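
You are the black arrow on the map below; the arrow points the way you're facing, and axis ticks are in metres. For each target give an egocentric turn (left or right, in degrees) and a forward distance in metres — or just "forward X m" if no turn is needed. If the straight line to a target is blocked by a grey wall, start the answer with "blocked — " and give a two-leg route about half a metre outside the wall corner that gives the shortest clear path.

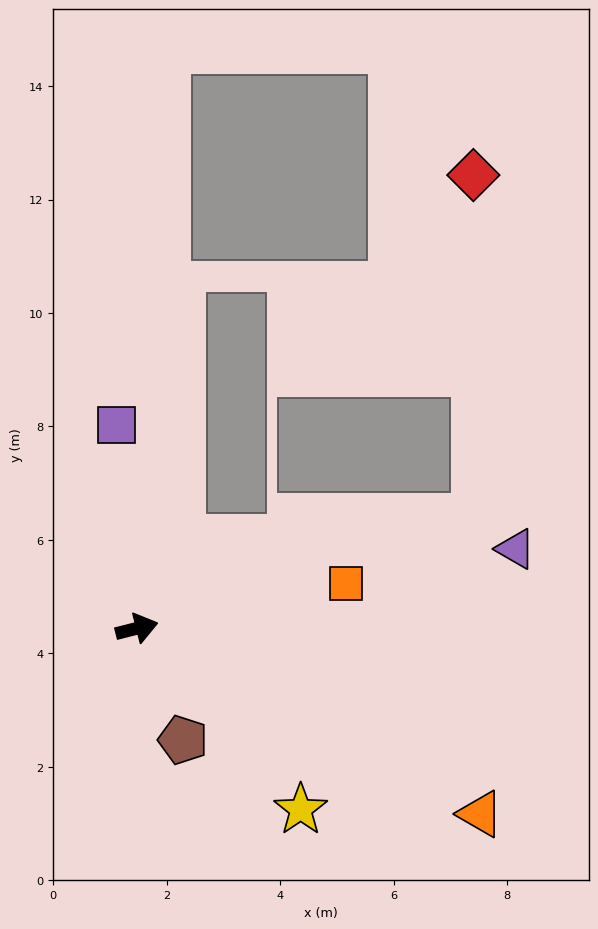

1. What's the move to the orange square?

turn right 2°, forward 3.8 m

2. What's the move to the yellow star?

turn right 62°, forward 4.3 m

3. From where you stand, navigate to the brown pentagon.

turn right 82°, forward 2.1 m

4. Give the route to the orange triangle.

turn right 43°, forward 6.9 m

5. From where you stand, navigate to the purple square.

turn left 81°, forward 3.6 m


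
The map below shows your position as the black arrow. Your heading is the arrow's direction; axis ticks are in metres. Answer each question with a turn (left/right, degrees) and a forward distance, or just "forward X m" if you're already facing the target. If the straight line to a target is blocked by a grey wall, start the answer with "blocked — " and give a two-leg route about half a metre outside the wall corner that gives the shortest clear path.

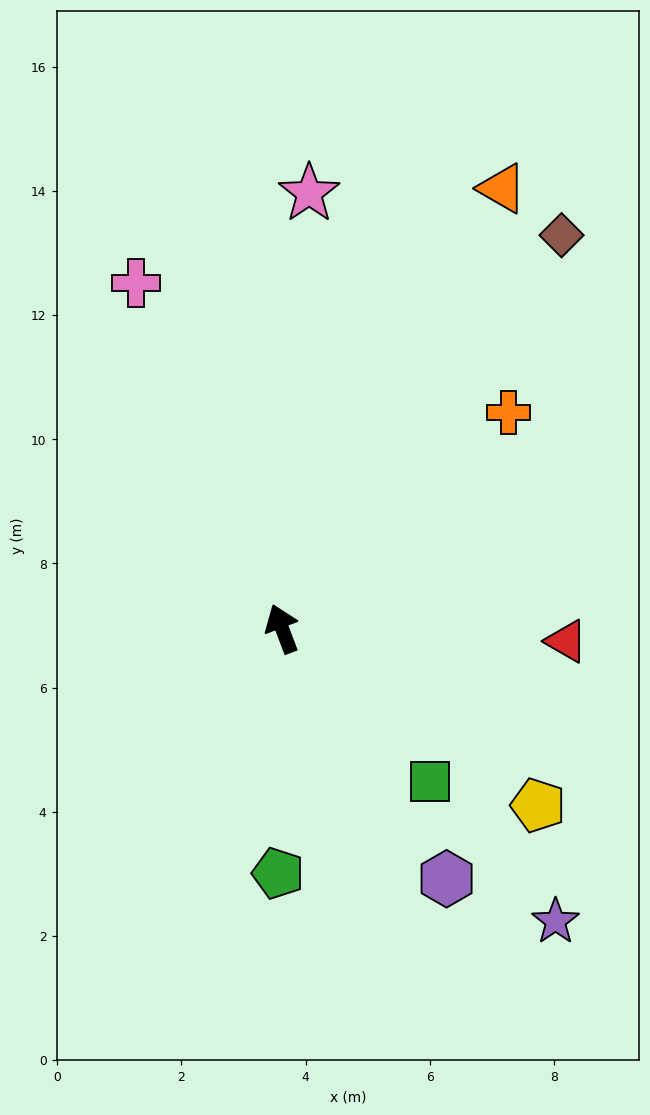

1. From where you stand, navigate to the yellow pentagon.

turn right 145°, forward 5.0 m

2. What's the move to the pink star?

turn right 24°, forward 7.0 m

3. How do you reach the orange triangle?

turn right 47°, forward 7.9 m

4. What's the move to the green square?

turn right 157°, forward 3.4 m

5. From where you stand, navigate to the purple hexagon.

turn right 167°, forward 4.8 m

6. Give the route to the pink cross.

turn left 2°, forward 6.0 m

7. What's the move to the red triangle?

turn right 113°, forward 4.6 m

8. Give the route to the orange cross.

turn right 67°, forward 5.0 m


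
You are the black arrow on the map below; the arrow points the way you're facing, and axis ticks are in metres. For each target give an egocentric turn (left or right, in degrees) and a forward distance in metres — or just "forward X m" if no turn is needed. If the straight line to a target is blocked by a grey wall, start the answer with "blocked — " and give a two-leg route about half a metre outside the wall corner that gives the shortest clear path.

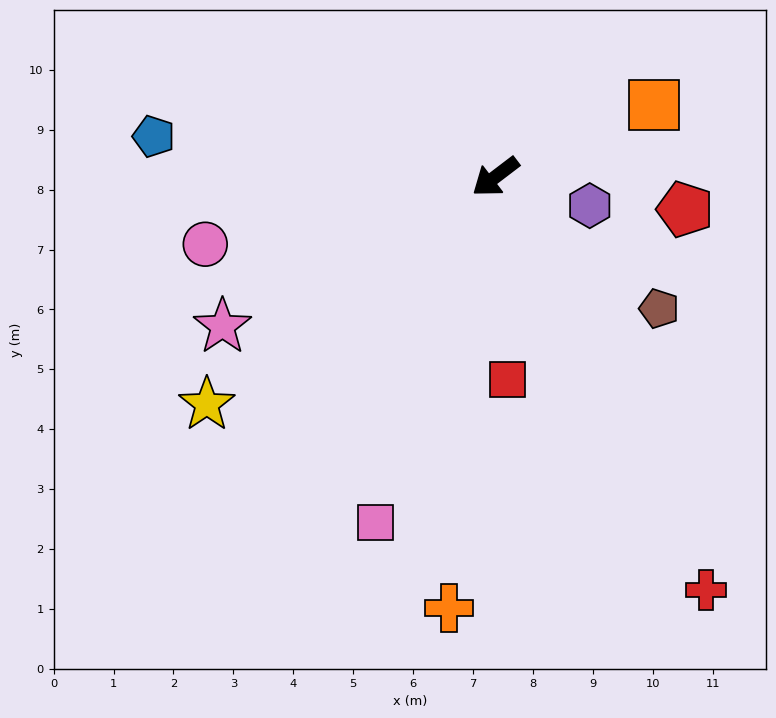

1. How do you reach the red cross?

turn left 80°, forward 7.7 m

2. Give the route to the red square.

turn left 56°, forward 3.4 m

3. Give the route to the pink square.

turn left 34°, forward 6.1 m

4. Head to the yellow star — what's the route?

forward 6.1 m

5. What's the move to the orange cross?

turn left 47°, forward 7.2 m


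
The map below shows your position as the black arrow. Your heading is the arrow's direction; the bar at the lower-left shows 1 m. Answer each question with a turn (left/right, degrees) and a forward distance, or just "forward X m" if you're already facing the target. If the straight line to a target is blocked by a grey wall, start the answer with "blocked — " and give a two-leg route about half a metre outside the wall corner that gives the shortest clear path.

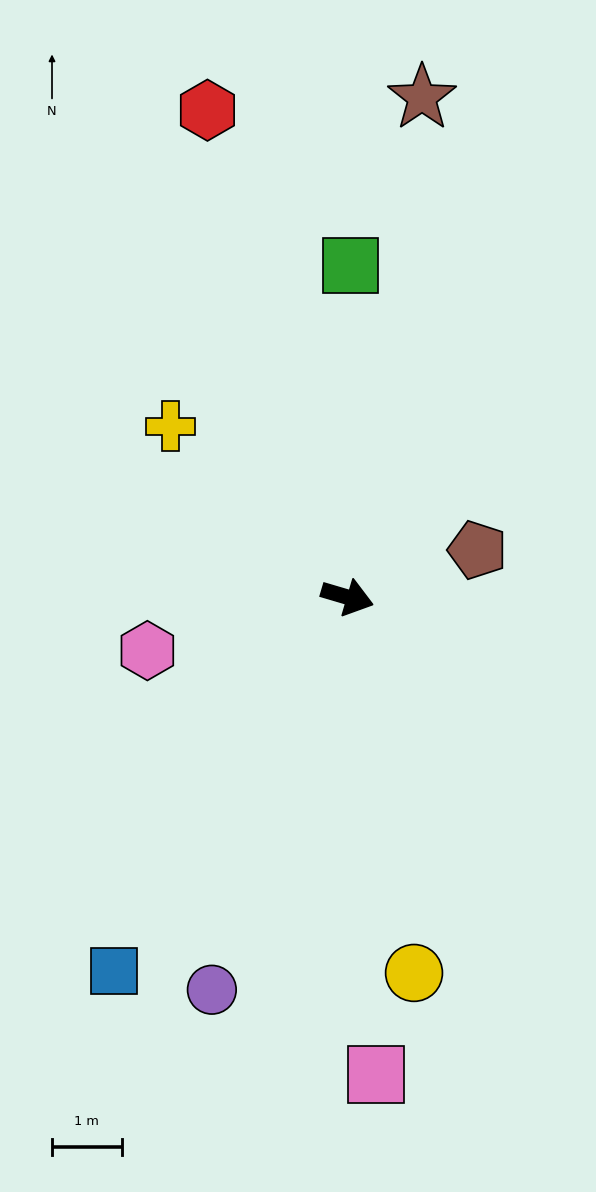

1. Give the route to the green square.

turn left 106°, forward 4.8 m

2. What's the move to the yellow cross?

turn left 152°, forward 3.5 m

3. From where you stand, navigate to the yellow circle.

turn right 63°, forward 5.5 m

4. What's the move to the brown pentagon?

turn left 36°, forward 2.0 m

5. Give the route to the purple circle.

turn right 93°, forward 6.0 m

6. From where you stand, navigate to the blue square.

turn right 105°, forward 6.3 m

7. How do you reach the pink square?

turn right 70°, forward 6.9 m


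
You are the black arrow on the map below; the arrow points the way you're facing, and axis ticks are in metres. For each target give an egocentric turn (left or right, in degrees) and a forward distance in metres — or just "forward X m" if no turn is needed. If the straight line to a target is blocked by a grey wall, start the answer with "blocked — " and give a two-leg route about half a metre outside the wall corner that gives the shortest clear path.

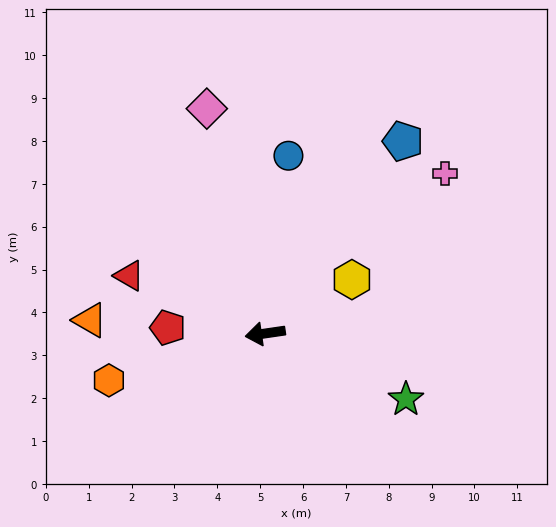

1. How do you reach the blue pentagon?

turn right 134°, forward 5.5 m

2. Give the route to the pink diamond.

turn right 84°, forward 5.4 m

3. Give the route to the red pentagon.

turn right 12°, forward 2.3 m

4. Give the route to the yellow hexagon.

turn right 156°, forward 2.4 m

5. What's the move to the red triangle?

turn right 31°, forward 3.4 m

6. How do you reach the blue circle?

turn right 106°, forward 4.2 m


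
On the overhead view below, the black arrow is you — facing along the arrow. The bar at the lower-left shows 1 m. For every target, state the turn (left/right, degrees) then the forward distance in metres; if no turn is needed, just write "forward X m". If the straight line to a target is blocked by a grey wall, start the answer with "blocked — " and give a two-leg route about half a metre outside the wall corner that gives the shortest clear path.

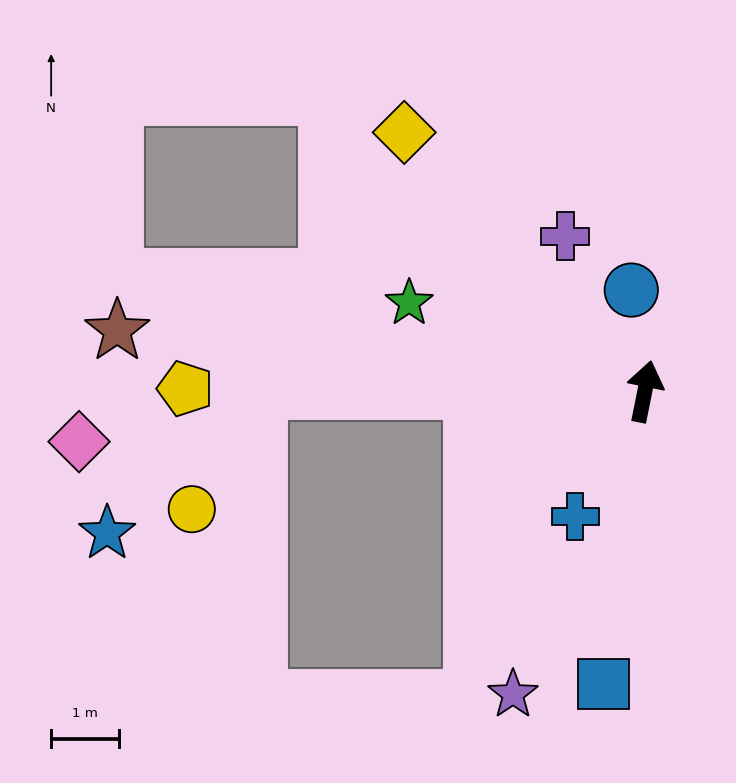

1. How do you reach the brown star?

turn left 95°, forward 7.9 m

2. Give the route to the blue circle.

turn left 19°, forward 1.5 m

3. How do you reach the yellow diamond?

turn left 54°, forward 5.2 m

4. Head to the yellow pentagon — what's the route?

turn left 101°, forward 6.8 m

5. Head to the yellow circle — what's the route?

blocked — turn left 101°, forward 5.7 m, then turn left 61°, forward 2.0 m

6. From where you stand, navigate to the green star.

turn left 81°, forward 3.7 m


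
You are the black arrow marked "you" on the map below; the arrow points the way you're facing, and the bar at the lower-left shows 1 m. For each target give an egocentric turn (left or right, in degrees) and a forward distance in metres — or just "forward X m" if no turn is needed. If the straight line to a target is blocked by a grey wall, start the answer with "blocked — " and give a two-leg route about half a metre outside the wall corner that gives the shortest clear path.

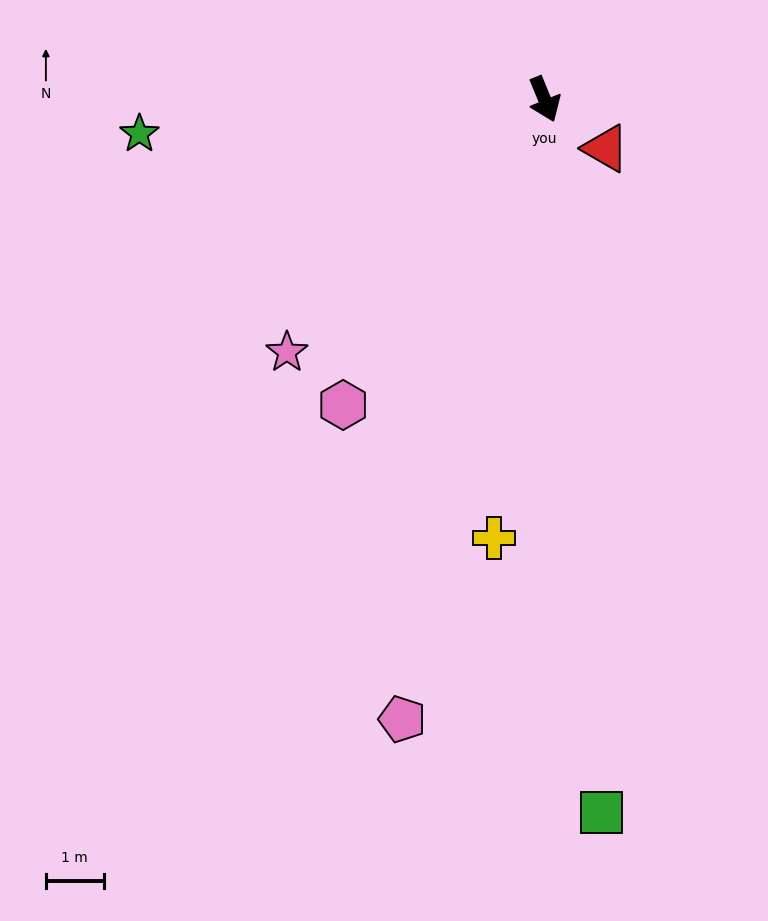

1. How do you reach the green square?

turn right 18°, forward 12.4 m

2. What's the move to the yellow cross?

turn right 29°, forward 7.6 m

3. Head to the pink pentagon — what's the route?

turn right 35°, forward 11.0 m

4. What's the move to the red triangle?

turn left 29°, forward 1.4 m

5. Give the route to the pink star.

turn right 68°, forward 6.2 m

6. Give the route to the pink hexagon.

turn right 56°, forward 6.3 m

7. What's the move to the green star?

turn right 107°, forward 7.0 m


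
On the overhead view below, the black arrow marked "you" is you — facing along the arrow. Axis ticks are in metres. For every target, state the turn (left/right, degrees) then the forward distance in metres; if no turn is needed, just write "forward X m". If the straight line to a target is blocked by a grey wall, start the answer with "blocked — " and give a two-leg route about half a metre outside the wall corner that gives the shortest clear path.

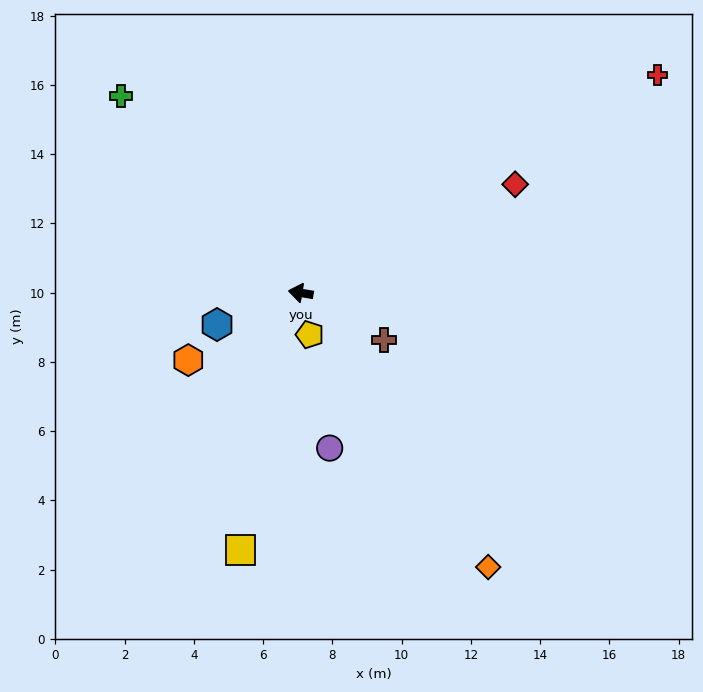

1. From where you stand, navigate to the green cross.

turn right 38°, forward 7.7 m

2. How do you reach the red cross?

turn right 139°, forward 12.1 m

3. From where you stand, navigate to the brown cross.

turn left 160°, forward 2.8 m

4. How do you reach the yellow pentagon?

turn left 112°, forward 1.2 m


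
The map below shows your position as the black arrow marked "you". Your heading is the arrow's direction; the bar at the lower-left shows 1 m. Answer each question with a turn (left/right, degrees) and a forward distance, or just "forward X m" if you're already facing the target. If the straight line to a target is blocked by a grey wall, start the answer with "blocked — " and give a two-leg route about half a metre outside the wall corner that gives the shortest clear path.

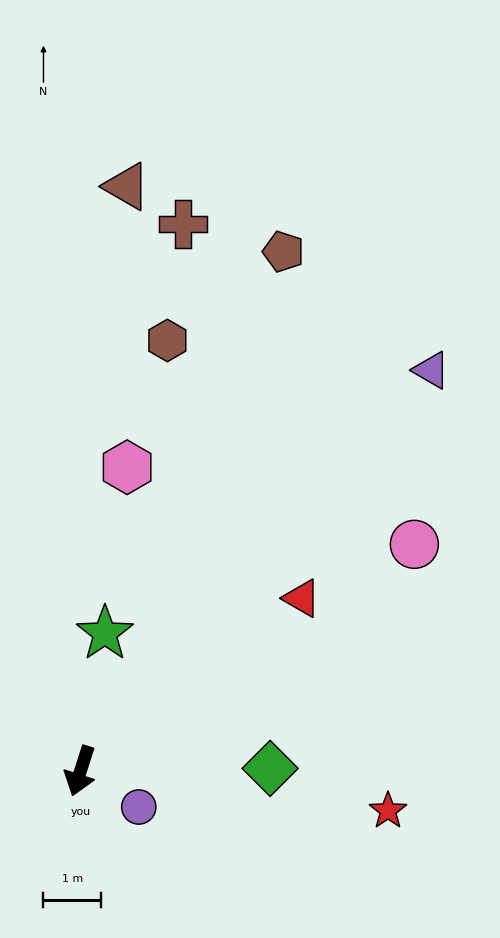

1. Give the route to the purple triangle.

turn left 157°, forward 9.2 m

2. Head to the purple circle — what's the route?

turn left 76°, forward 1.2 m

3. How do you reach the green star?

turn right 172°, forward 2.4 m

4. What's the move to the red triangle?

turn left 146°, forward 4.9 m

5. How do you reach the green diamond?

turn left 109°, forward 3.3 m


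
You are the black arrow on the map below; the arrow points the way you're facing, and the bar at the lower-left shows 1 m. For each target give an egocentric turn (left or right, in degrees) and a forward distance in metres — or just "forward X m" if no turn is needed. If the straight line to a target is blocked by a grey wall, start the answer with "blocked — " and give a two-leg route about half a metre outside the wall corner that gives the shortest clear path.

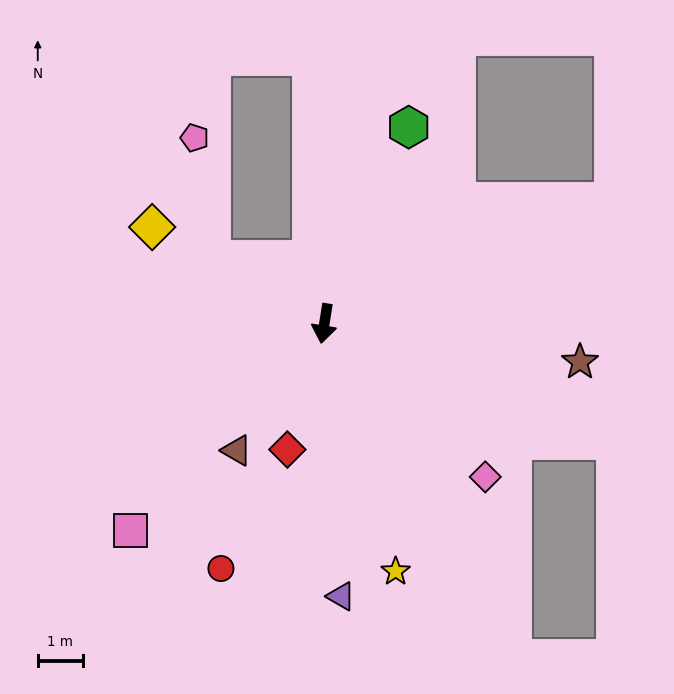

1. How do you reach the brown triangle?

turn right 26°, forward 3.4 m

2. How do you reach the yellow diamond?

turn right 110°, forward 4.4 m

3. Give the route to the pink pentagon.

blocked — turn right 111°, forward 2.9 m, then turn right 52°, forward 2.7 m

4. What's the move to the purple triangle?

turn left 13°, forward 6.1 m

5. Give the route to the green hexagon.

turn left 166°, forward 4.8 m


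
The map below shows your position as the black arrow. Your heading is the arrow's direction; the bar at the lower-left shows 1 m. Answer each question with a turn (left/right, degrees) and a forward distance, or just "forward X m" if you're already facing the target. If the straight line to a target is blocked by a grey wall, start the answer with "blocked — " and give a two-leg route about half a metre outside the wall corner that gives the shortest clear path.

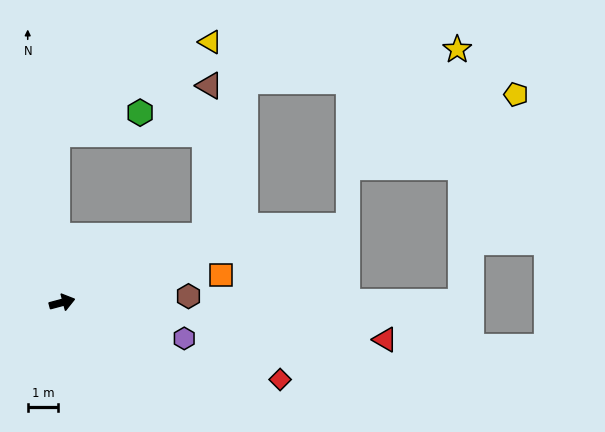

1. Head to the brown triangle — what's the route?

blocked — turn left 10°, forward 5.1 m, then turn left 63°, forward 4.9 m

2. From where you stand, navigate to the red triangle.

turn right 22°, forward 10.6 m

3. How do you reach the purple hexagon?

turn right 31°, forward 4.1 m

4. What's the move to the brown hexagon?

turn right 12°, forward 4.1 m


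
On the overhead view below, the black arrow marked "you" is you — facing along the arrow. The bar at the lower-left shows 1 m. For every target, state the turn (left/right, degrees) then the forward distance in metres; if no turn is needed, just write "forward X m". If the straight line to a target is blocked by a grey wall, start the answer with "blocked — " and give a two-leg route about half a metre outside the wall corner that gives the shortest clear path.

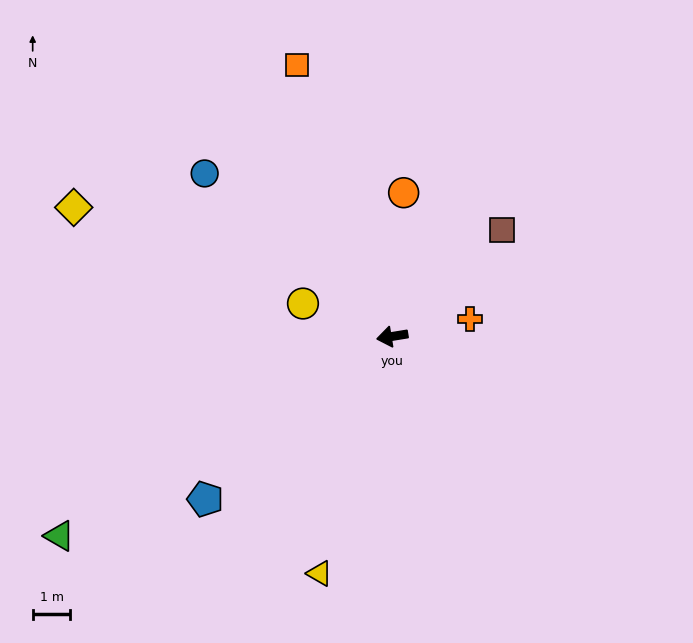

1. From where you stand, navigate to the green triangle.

turn left 22°, forward 10.3 m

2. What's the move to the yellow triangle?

turn left 64°, forward 6.6 m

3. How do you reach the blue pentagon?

turn left 32°, forward 6.6 m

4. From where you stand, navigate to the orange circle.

turn right 104°, forward 3.8 m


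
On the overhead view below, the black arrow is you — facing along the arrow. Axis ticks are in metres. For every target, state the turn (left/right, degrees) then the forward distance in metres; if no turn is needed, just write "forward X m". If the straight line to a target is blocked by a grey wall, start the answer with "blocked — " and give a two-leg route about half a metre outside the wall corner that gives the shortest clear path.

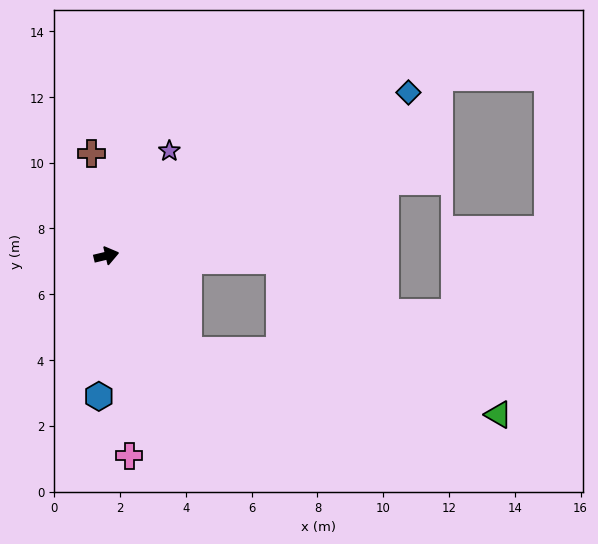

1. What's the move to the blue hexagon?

turn right 107°, forward 4.3 m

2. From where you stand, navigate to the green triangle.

blocked — turn right 15°, forward 5.3 m, then turn right 34°, forward 8.1 m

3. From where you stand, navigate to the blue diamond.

turn left 15°, forward 10.4 m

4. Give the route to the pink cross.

turn right 97°, forward 6.1 m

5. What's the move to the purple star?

turn left 46°, forward 3.7 m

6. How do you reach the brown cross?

turn left 85°, forward 3.1 m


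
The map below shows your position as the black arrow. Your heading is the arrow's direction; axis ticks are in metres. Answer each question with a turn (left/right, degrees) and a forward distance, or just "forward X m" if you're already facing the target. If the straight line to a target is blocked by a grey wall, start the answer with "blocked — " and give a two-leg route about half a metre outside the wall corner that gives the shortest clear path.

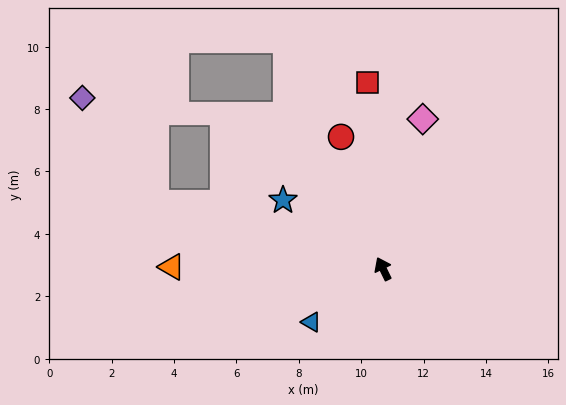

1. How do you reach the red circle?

turn right 8°, forward 4.4 m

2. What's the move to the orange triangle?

turn left 64°, forward 6.8 m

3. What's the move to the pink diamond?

turn right 41°, forward 5.0 m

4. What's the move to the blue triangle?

turn left 101°, forward 2.9 m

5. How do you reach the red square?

turn right 21°, forward 6.0 m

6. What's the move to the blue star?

turn left 30°, forward 3.9 m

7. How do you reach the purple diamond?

blocked — turn left 48°, forward 7.6 m, then turn right 39°, forward 4.1 m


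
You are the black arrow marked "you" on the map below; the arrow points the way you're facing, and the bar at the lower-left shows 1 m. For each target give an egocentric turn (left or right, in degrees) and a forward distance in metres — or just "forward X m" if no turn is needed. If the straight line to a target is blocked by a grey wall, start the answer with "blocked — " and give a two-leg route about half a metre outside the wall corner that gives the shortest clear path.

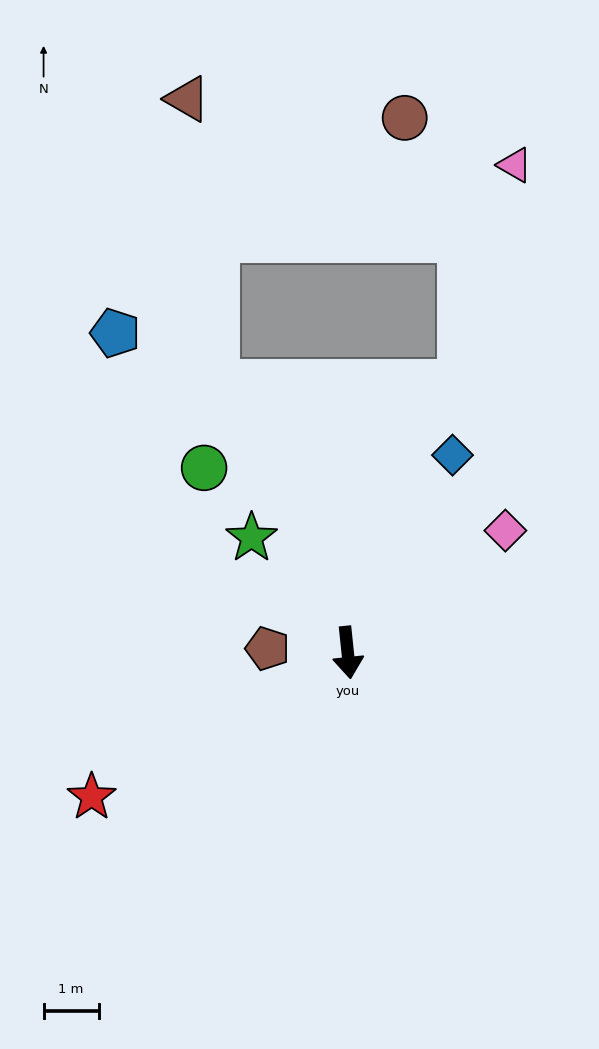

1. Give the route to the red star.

turn right 67°, forward 5.3 m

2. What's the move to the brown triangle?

blocked — turn right 160°, forward 5.4 m, then turn right 20°, forward 5.2 m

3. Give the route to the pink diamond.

turn left 122°, forward 3.6 m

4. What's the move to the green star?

turn right 146°, forward 2.7 m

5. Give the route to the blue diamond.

turn left 146°, forward 4.1 m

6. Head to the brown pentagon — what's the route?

turn right 99°, forward 1.5 m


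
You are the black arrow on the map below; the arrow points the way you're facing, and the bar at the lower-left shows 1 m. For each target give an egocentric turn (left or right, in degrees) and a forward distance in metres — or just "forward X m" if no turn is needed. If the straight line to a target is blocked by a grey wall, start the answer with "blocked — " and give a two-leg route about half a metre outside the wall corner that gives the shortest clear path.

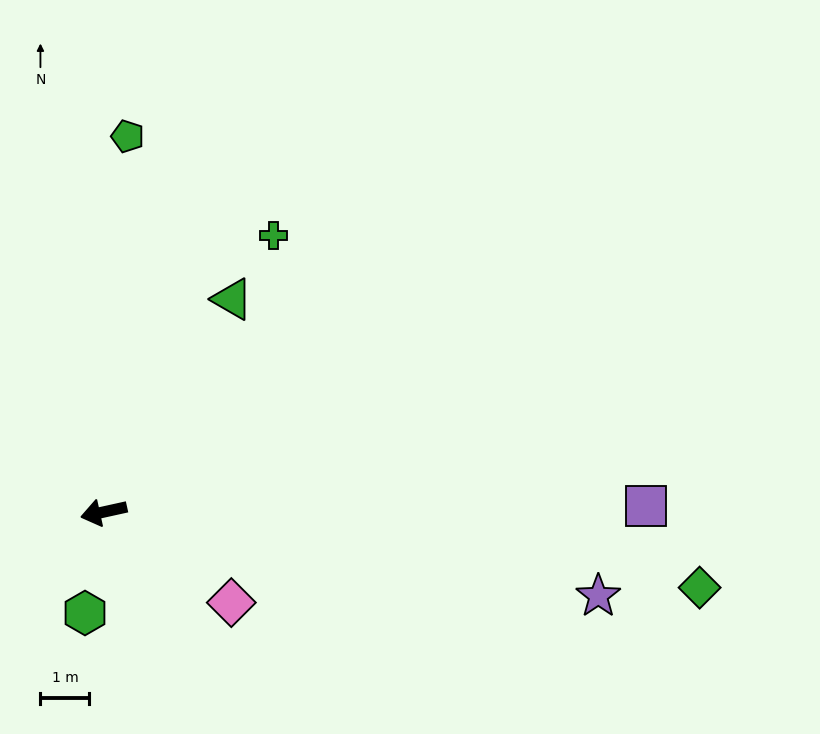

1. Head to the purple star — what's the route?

turn left 158°, forward 10.3 m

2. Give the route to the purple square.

turn left 168°, forward 11.1 m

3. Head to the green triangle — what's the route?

turn right 134°, forward 5.1 m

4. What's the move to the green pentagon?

turn right 106°, forward 7.7 m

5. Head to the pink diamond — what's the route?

turn left 132°, forward 3.2 m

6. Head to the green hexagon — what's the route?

turn left 67°, forward 2.1 m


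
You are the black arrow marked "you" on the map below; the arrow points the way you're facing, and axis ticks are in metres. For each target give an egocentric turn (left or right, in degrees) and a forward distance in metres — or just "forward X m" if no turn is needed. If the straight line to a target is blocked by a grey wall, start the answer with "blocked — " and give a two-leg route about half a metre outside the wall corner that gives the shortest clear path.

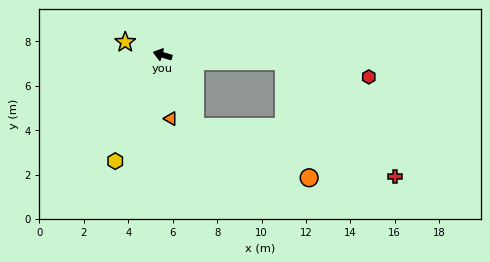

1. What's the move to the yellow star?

turn right 3°, forward 1.8 m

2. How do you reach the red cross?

blocked — turn right 167°, forward 5.5 m, then turn right 43°, forward 7.2 m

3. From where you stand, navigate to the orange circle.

blocked — turn left 130°, forward 3.6 m, then turn left 42°, forward 5.6 m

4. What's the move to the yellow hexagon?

turn left 82°, forward 5.2 m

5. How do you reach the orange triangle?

turn left 114°, forward 2.9 m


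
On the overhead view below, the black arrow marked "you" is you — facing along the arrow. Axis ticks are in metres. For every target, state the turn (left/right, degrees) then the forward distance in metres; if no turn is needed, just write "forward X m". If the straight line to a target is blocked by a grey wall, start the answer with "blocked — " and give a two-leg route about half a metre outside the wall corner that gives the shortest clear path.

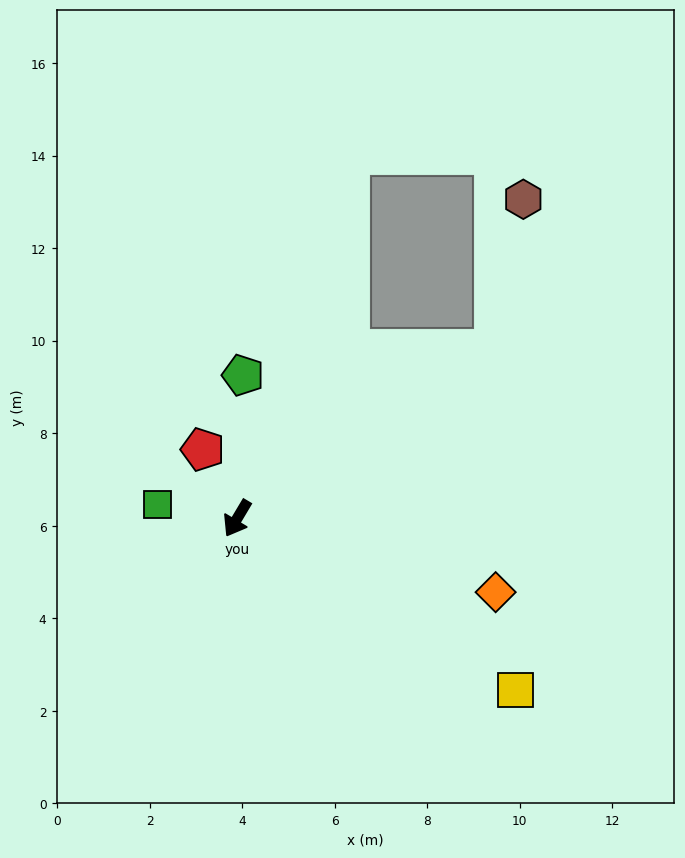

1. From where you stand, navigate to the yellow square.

turn left 89°, forward 7.1 m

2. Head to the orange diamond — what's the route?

turn left 105°, forward 5.8 m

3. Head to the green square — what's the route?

turn right 69°, forward 1.7 m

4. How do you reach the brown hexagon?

blocked — turn left 154°, forward 6.6 m, then turn left 46°, forward 3.3 m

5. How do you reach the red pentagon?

turn right 123°, forward 1.7 m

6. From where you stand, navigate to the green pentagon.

turn right 152°, forward 3.1 m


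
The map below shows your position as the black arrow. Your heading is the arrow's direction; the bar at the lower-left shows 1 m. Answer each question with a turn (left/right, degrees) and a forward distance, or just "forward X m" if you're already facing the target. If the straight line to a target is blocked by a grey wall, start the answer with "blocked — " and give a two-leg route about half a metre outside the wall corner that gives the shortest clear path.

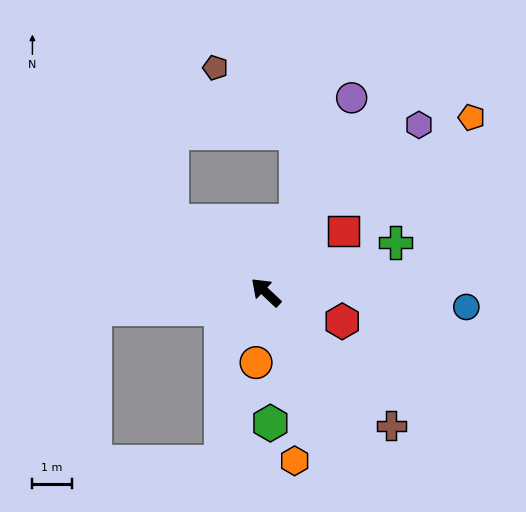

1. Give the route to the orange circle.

turn left 125°, forward 1.8 m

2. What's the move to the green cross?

turn right 116°, forward 3.5 m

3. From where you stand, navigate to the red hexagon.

turn right 158°, forward 2.1 m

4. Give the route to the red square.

turn right 99°, forward 2.5 m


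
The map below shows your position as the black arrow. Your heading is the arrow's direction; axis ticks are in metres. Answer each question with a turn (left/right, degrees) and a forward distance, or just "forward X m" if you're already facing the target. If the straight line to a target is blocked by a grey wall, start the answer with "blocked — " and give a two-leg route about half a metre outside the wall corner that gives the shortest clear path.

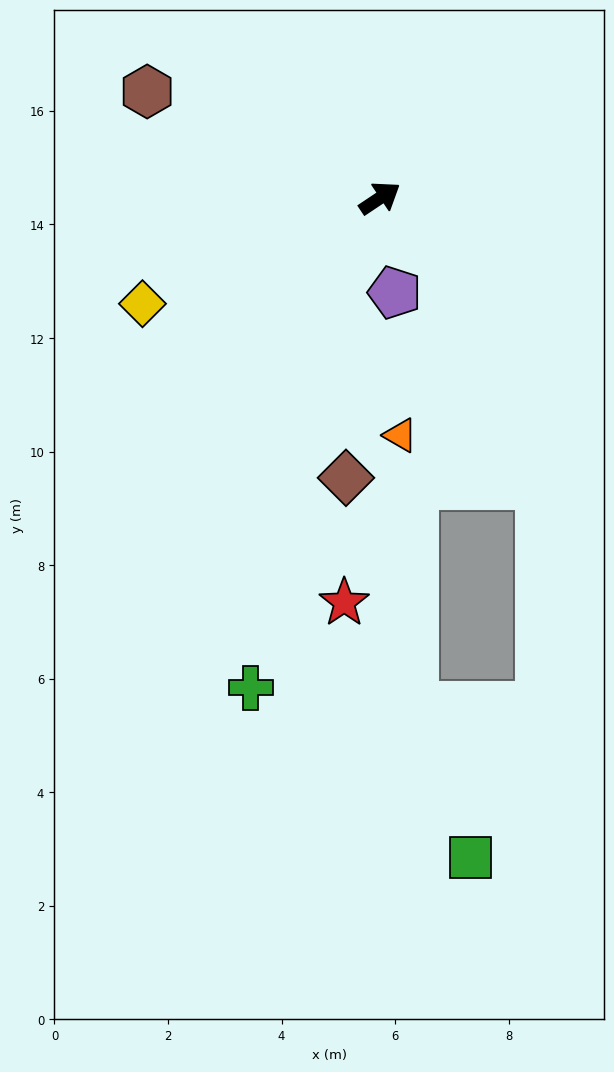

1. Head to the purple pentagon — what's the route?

turn right 115°, forward 1.7 m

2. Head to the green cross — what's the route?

turn right 139°, forward 8.9 m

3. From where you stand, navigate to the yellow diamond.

turn left 170°, forward 4.6 m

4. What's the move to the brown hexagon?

turn left 122°, forward 4.5 m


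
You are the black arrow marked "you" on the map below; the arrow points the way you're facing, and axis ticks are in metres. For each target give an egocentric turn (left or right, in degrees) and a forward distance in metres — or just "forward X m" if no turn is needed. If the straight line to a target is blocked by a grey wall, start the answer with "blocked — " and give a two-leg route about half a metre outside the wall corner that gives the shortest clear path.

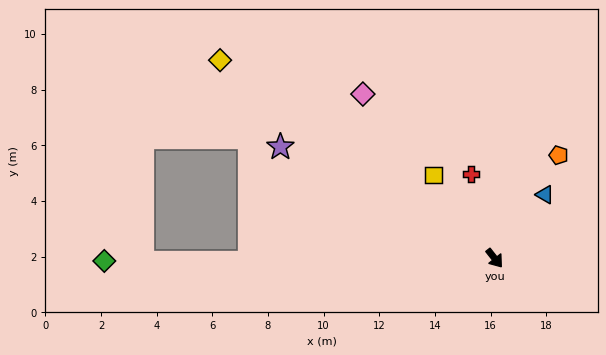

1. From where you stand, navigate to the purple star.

turn right 156°, forward 8.7 m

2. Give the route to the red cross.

turn left 157°, forward 3.1 m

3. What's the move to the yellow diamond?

turn right 164°, forward 12.2 m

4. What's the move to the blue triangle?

turn left 103°, forward 2.9 m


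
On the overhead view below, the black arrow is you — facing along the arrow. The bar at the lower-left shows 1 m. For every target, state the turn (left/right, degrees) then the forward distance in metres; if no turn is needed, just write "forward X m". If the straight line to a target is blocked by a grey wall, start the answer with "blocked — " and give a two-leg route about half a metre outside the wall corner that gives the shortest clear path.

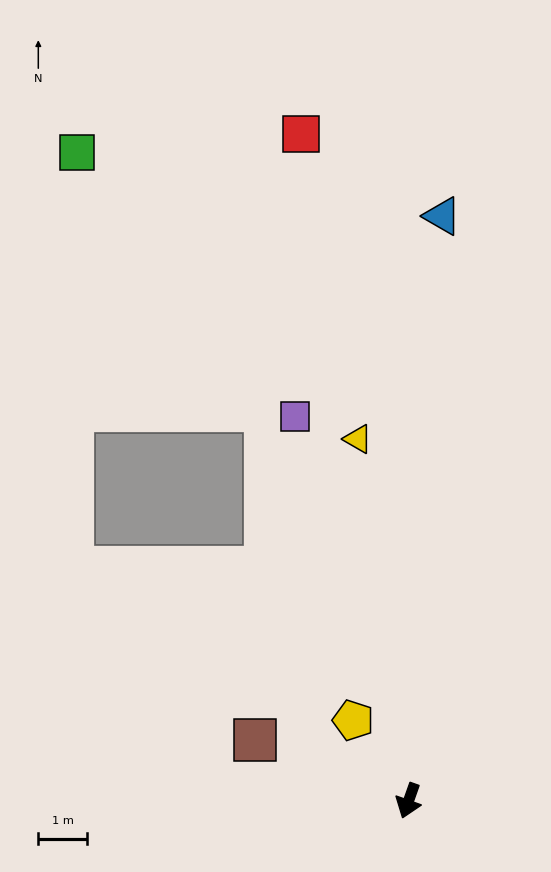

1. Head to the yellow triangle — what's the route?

turn right 153°, forward 7.5 m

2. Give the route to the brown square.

turn right 92°, forward 3.4 m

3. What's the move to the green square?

blocked — turn right 105°, forward 8.4 m, then turn right 56°, forward 8.5 m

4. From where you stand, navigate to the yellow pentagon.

turn right 126°, forward 2.0 m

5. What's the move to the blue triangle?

turn right 164°, forward 12.0 m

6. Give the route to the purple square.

turn right 144°, forward 8.2 m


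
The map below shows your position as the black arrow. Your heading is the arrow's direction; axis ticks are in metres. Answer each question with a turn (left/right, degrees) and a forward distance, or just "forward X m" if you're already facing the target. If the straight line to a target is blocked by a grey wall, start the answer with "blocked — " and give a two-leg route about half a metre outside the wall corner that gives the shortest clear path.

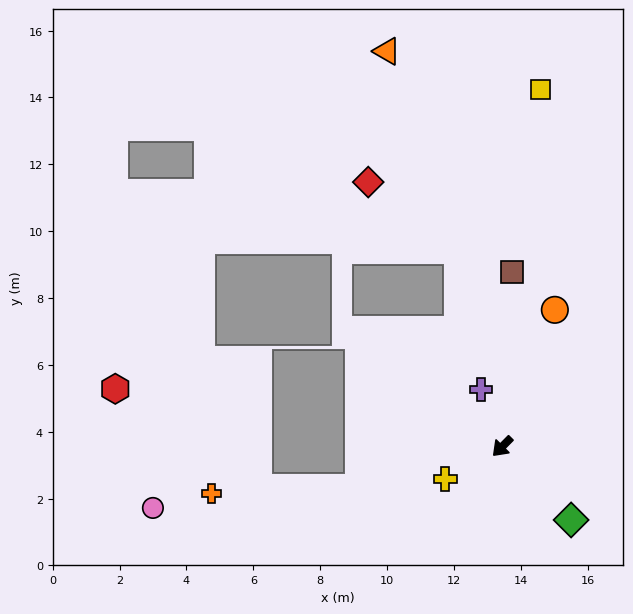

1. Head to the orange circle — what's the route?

turn right 156°, forward 4.4 m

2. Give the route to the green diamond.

turn left 88°, forward 3.0 m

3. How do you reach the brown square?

turn right 138°, forward 5.2 m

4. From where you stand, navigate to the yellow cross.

turn right 15°, forward 2.0 m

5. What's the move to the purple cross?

turn right 115°, forward 1.8 m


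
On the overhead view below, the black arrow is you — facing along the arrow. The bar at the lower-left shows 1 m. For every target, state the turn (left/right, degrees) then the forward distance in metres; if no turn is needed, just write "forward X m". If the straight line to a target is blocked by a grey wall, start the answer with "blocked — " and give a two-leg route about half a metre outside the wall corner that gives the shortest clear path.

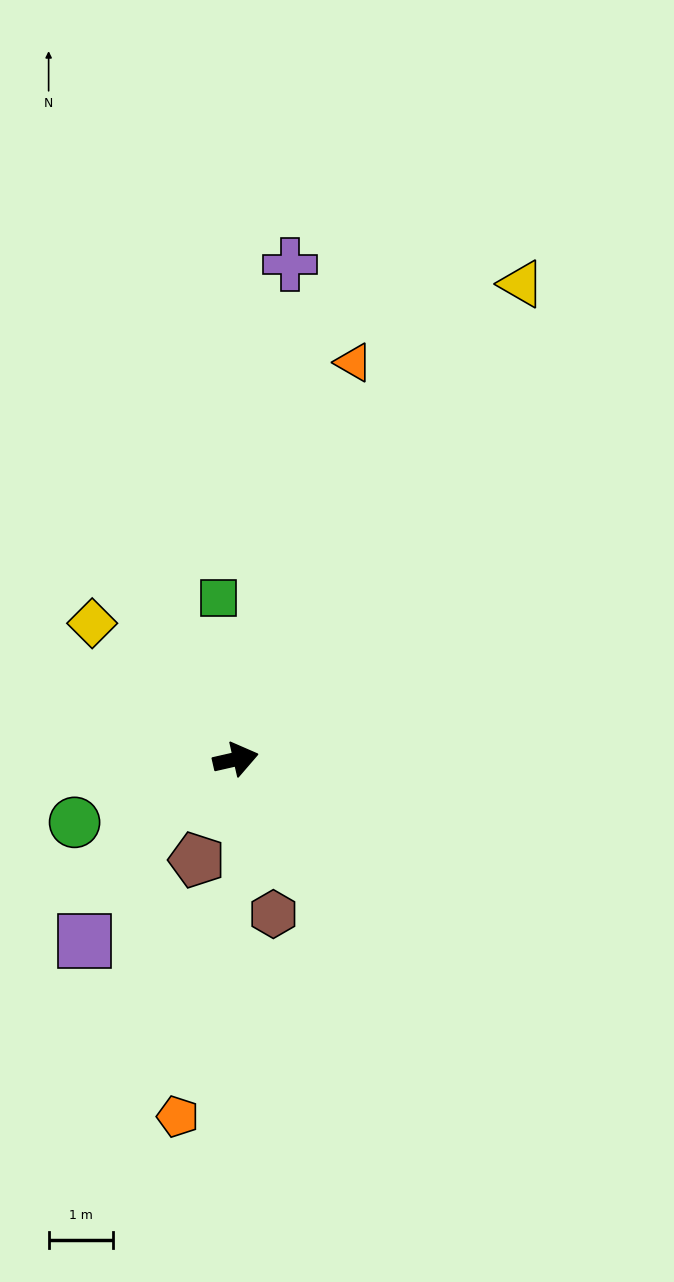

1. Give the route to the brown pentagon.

turn right 124°, forward 1.7 m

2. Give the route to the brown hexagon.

turn right 89°, forward 2.5 m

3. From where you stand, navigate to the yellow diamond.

turn left 124°, forward 3.1 m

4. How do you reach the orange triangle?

turn left 61°, forward 6.4 m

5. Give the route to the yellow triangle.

turn left 46°, forward 8.6 m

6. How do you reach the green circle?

turn right 171°, forward 2.7 m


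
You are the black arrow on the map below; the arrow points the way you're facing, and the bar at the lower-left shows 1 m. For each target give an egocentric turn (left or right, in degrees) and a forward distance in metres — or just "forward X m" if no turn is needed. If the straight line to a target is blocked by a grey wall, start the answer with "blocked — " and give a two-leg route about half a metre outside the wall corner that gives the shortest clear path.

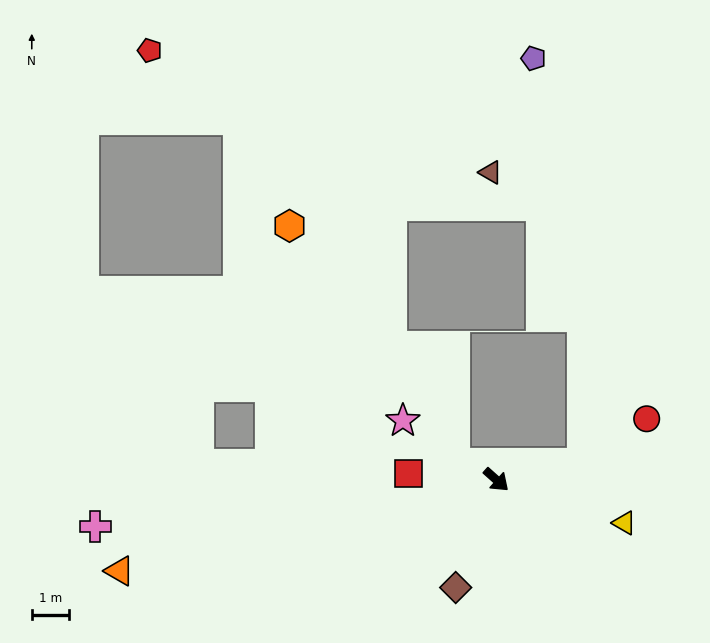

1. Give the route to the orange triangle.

turn right 125°, forward 10.5 m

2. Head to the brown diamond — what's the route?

turn right 69°, forward 3.1 m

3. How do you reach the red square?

turn right 142°, forward 2.4 m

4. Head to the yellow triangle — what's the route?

turn left 23°, forward 3.7 m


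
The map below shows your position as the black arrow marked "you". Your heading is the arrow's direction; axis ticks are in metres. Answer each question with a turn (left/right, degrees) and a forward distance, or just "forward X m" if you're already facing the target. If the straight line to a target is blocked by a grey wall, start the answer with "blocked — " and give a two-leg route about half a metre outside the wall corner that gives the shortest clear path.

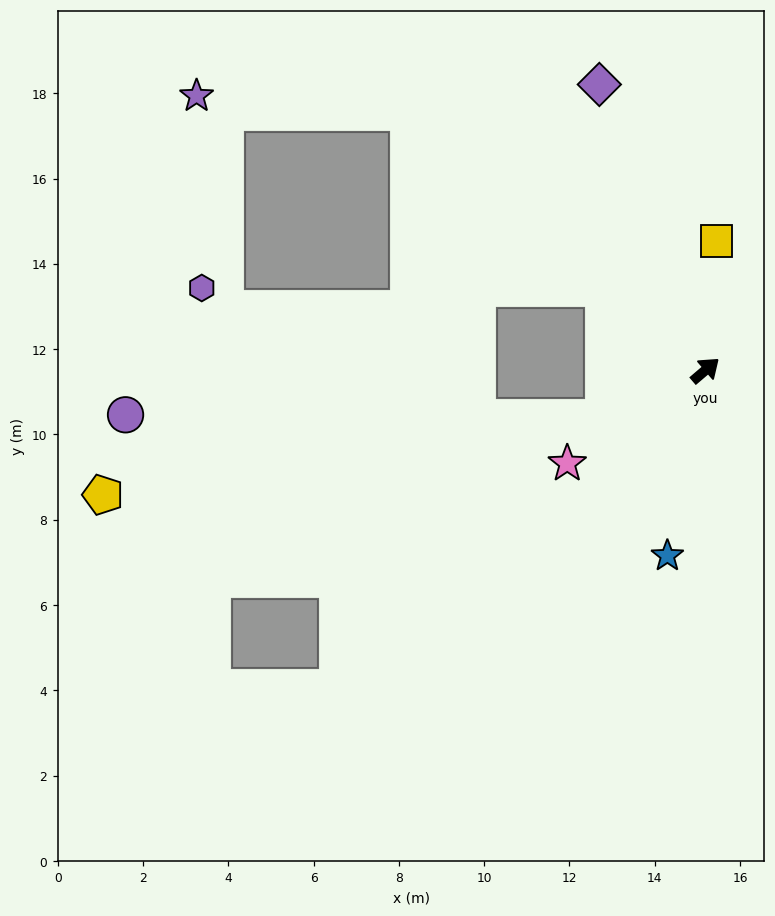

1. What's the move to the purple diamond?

turn left 70°, forward 7.1 m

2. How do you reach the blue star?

turn right 142°, forward 4.4 m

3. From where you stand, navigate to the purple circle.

blocked — turn left 164°, forward 2.6 m, then turn right 25°, forward 11.2 m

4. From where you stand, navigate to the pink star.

turn left 173°, forward 3.9 m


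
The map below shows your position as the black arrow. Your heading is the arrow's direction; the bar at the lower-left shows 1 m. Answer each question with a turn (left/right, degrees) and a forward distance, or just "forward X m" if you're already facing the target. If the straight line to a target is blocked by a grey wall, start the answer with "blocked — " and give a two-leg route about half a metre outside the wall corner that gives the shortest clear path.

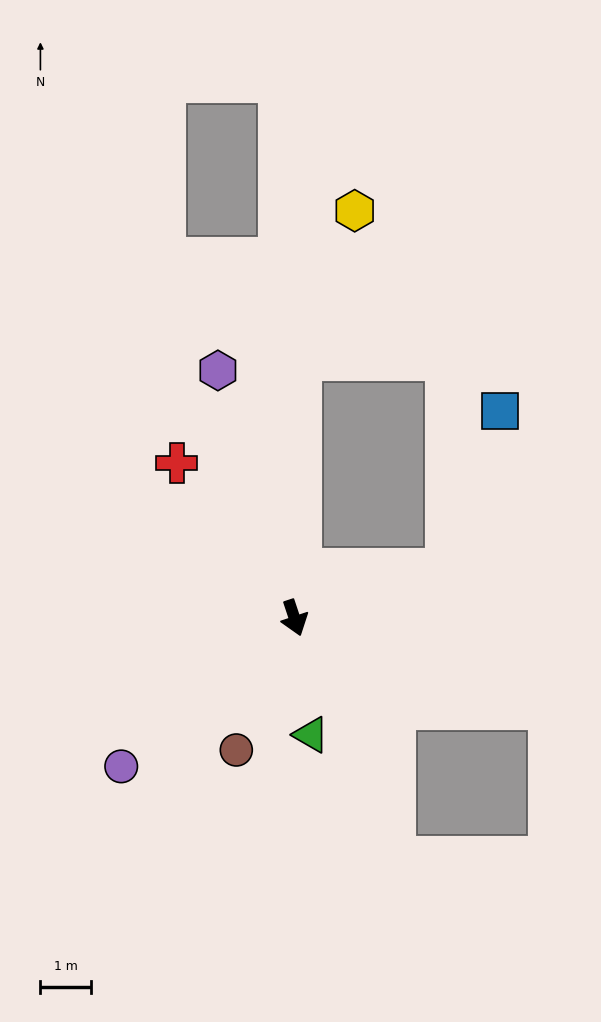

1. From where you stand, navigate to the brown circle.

turn right 42°, forward 2.8 m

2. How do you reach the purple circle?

turn right 68°, forward 4.5 m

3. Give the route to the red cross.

turn right 161°, forward 3.8 m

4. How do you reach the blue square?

blocked — turn left 89°, forward 3.1 m, then turn left 54°, forward 3.3 m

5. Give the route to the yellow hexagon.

blocked — turn left 160°, forward 5.1 m, then turn right 19°, forward 3.1 m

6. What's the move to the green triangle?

turn right 10°, forward 2.3 m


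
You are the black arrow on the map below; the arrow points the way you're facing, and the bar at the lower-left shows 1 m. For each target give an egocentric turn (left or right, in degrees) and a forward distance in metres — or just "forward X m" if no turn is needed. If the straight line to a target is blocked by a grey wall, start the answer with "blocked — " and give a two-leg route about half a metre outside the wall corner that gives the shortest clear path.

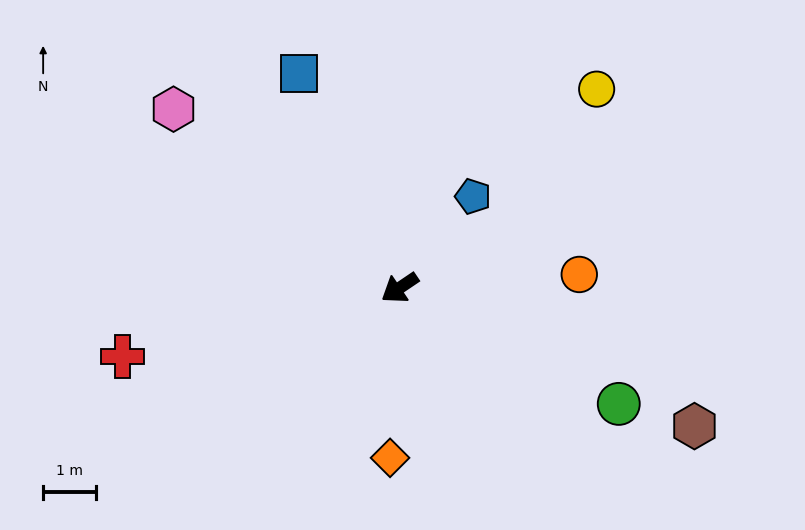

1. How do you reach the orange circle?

turn left 150°, forward 3.4 m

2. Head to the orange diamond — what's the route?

turn left 53°, forward 3.2 m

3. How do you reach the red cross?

turn right 20°, forward 5.4 m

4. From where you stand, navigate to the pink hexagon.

turn right 72°, forward 5.4 m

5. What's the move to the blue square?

turn right 99°, forward 4.4 m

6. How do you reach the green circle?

turn left 118°, forward 4.7 m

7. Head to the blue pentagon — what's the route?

turn right 163°, forward 2.2 m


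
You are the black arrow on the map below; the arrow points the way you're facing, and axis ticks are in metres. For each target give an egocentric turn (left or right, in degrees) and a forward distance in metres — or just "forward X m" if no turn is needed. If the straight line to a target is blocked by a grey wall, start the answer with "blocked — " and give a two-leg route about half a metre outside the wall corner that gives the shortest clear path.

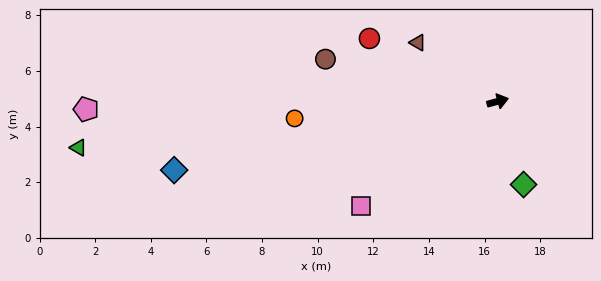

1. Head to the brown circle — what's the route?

turn left 151°, forward 6.4 m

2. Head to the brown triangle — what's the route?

turn left 128°, forward 3.6 m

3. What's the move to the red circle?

turn left 139°, forward 5.1 m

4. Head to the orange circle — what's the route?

turn left 170°, forward 7.3 m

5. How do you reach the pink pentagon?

turn left 166°, forward 14.8 m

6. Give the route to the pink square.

turn right 158°, forward 6.2 m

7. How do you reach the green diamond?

turn right 88°, forward 3.1 m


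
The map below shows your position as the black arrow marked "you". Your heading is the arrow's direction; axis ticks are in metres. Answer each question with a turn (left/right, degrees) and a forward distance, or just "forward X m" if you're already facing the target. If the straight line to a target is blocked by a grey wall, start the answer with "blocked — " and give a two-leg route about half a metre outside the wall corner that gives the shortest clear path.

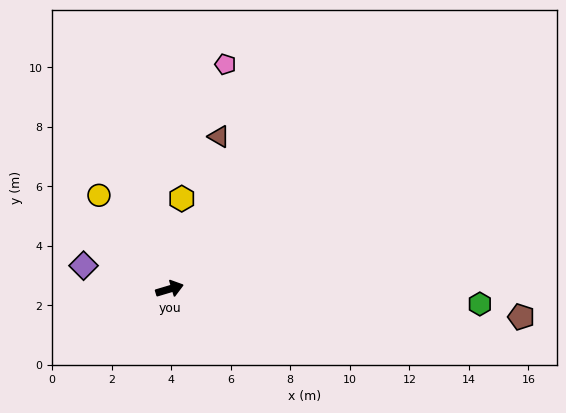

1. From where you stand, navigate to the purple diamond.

turn left 148°, forward 3.0 m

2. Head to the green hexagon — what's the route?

turn right 19°, forward 10.4 m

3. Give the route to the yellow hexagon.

turn left 66°, forward 3.1 m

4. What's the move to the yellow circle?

turn left 110°, forward 3.9 m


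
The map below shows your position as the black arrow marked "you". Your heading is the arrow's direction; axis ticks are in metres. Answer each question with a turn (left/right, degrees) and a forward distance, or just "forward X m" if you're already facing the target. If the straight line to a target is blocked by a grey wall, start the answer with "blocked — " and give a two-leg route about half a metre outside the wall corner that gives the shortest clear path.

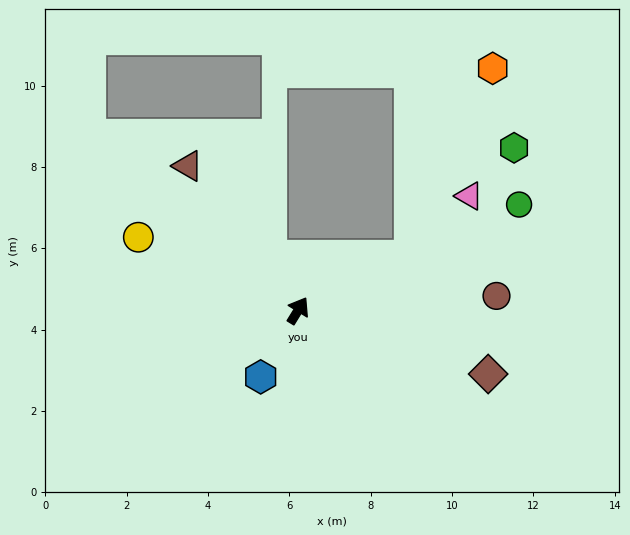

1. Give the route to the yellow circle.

turn left 97°, forward 4.3 m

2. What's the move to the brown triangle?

turn left 69°, forward 4.5 m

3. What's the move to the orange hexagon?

blocked — turn right 33°, forward 3.1 m, then turn left 41°, forward 5.1 m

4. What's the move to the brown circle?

turn right 54°, forward 4.9 m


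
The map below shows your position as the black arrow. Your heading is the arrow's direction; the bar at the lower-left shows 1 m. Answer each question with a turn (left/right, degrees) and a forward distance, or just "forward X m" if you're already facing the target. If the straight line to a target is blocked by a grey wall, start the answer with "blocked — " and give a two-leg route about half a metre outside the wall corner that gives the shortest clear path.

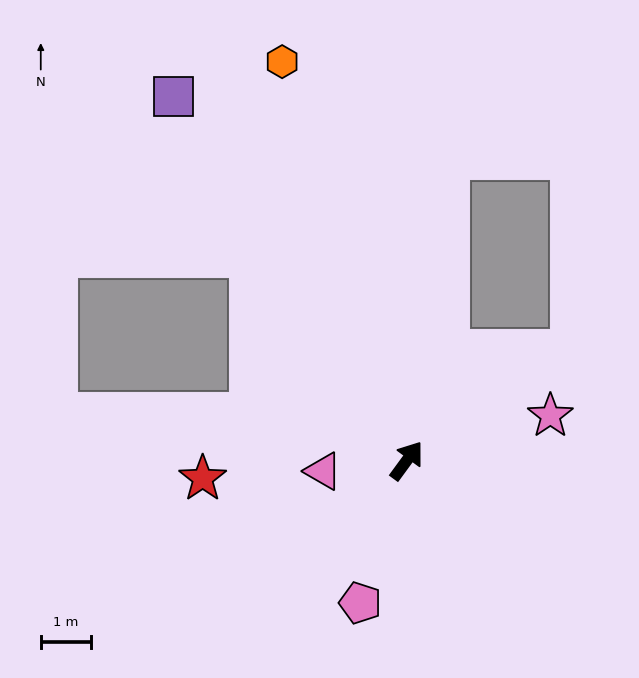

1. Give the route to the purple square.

turn left 69°, forward 8.6 m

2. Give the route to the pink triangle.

turn left 133°, forward 1.7 m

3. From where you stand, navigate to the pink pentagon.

turn right 162°, forward 3.0 m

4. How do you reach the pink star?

turn right 36°, forward 3.0 m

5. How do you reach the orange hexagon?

turn left 54°, forward 8.3 m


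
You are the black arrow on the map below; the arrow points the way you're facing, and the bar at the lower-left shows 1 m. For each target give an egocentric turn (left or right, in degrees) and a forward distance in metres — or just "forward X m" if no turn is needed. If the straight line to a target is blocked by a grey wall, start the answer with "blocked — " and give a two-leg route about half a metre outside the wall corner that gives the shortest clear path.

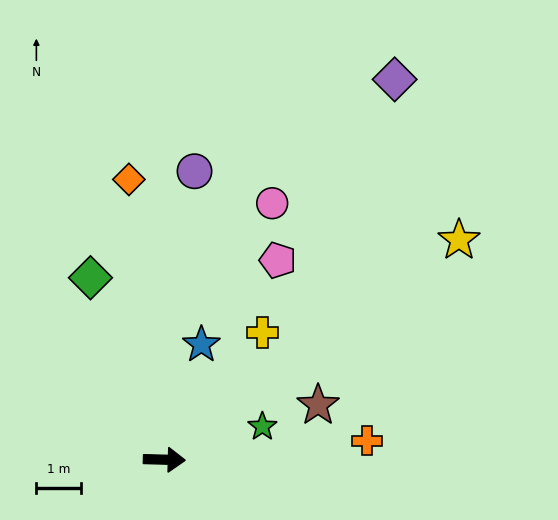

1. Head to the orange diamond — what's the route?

turn left 99°, forward 6.4 m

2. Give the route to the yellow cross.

turn left 54°, forward 3.6 m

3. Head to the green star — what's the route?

turn left 20°, forward 2.3 m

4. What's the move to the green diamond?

turn left 114°, forward 4.4 m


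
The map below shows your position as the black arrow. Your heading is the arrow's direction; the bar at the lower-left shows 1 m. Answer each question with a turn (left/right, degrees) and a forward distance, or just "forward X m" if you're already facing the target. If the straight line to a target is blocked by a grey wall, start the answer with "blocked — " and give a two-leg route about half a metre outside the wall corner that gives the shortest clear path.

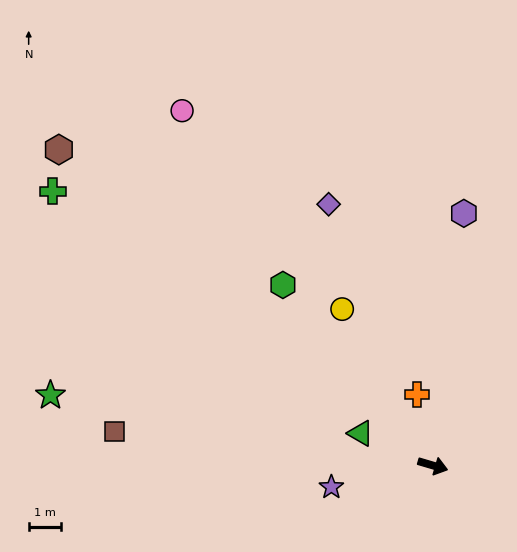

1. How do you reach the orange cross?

turn left 119°, forward 2.2 m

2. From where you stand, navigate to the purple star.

turn right 152°, forward 3.2 m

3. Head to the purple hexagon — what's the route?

turn left 99°, forward 7.8 m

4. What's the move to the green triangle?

turn left 172°, forward 2.4 m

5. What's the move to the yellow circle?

turn left 137°, forward 5.6 m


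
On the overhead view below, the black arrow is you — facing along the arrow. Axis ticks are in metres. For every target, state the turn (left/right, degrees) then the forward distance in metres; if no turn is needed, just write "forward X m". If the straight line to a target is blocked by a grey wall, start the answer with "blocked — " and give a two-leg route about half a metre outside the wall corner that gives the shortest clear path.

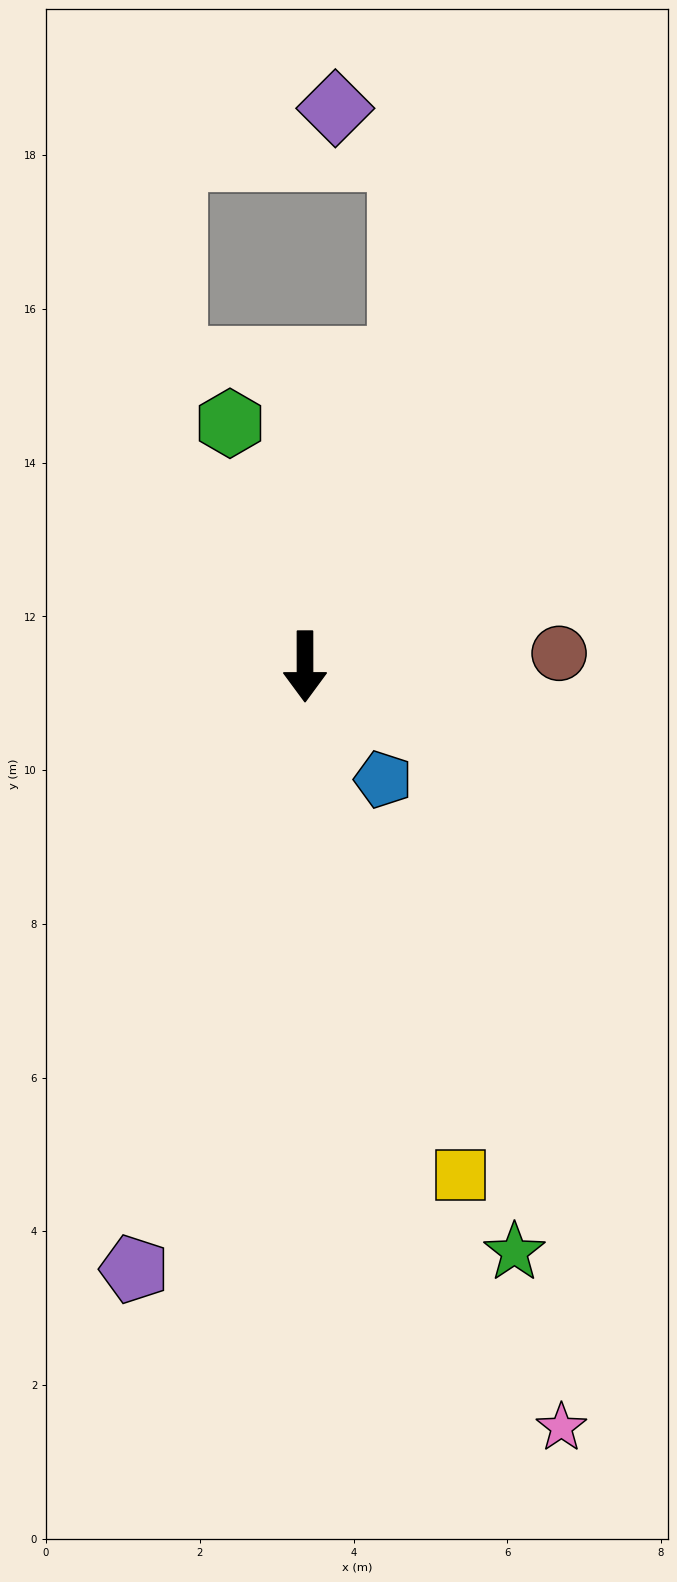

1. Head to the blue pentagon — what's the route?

turn left 35°, forward 1.8 m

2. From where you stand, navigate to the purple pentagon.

turn right 16°, forward 8.1 m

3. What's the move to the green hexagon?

turn right 163°, forward 3.3 m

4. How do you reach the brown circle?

turn left 93°, forward 3.3 m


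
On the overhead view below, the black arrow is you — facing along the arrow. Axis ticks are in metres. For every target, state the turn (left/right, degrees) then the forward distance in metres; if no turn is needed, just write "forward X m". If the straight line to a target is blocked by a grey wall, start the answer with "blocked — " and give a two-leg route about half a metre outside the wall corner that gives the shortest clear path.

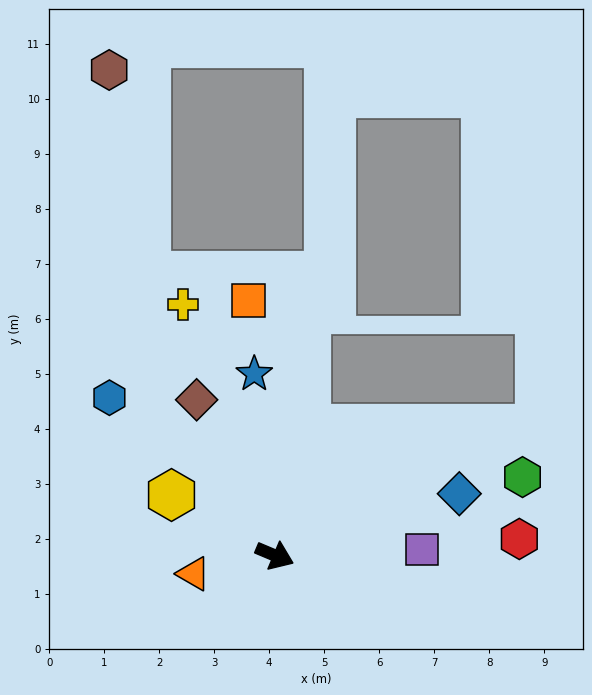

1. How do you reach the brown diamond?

turn left 139°, forward 3.2 m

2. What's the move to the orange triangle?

turn right 144°, forward 1.5 m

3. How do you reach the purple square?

turn left 25°, forward 2.7 m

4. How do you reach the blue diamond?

turn left 41°, forward 3.5 m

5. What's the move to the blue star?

turn left 119°, forward 3.3 m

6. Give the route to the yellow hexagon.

turn left 172°, forward 2.2 m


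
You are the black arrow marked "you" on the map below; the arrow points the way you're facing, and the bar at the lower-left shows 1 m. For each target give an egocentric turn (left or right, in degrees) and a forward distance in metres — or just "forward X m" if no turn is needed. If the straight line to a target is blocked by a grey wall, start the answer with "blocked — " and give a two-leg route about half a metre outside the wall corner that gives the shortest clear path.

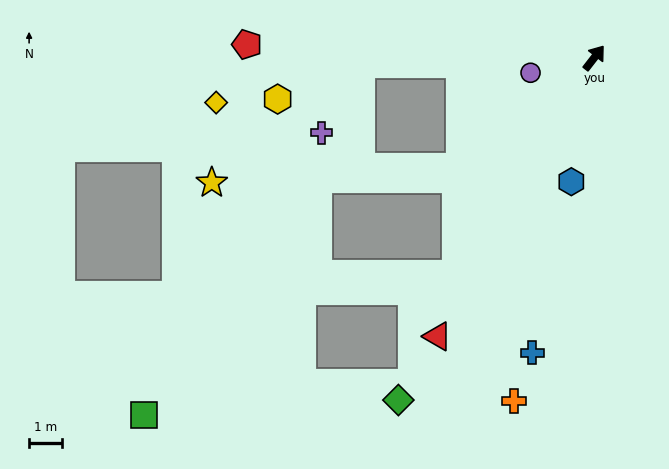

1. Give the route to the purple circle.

turn left 141°, forward 2.0 m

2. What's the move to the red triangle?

turn right 172°, forward 9.8 m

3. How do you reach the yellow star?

blocked — turn left 167°, forward 5.3 m, then turn right 36°, forward 7.6 m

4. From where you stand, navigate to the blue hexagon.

turn right 153°, forward 3.9 m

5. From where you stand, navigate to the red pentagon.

turn left 126°, forward 10.7 m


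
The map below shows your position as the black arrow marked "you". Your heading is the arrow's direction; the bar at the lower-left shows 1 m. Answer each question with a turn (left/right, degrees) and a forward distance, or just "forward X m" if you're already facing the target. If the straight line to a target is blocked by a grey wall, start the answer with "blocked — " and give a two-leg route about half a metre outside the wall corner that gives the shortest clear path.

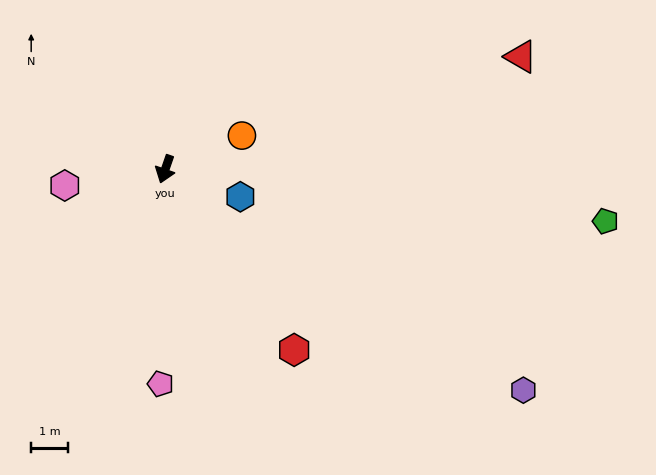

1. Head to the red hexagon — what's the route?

turn left 55°, forward 6.0 m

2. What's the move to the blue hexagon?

turn left 89°, forward 2.2 m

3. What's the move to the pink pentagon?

turn left 18°, forward 5.8 m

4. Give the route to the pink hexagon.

turn right 62°, forward 2.7 m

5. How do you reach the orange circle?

turn left 133°, forward 2.3 m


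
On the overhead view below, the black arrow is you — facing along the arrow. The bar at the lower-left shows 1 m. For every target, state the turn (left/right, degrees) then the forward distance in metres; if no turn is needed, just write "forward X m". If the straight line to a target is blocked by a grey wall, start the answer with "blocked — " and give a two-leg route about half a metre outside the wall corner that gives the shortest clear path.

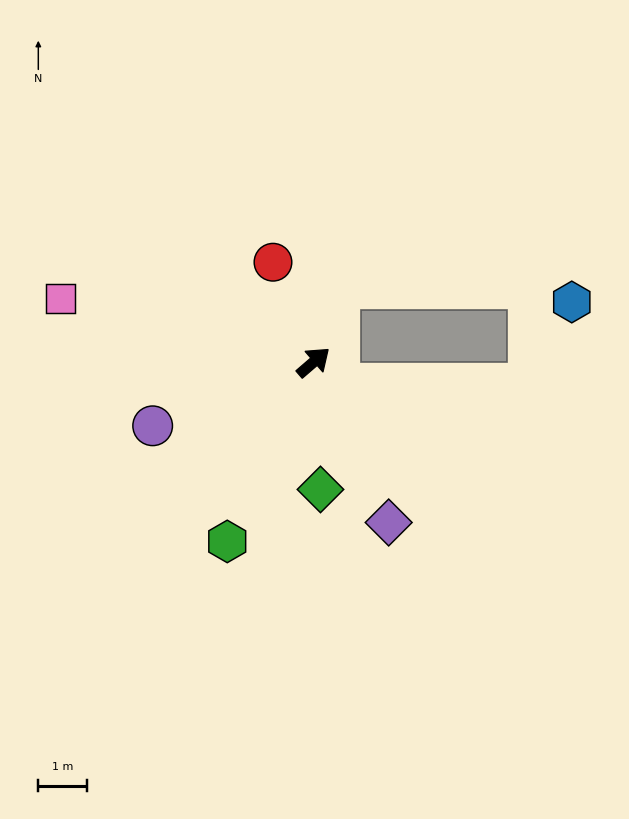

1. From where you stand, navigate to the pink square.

turn left 125°, forward 5.3 m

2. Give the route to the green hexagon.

turn right 156°, forward 4.1 m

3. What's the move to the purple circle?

turn left 161°, forward 3.5 m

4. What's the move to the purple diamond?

turn right 106°, forward 3.6 m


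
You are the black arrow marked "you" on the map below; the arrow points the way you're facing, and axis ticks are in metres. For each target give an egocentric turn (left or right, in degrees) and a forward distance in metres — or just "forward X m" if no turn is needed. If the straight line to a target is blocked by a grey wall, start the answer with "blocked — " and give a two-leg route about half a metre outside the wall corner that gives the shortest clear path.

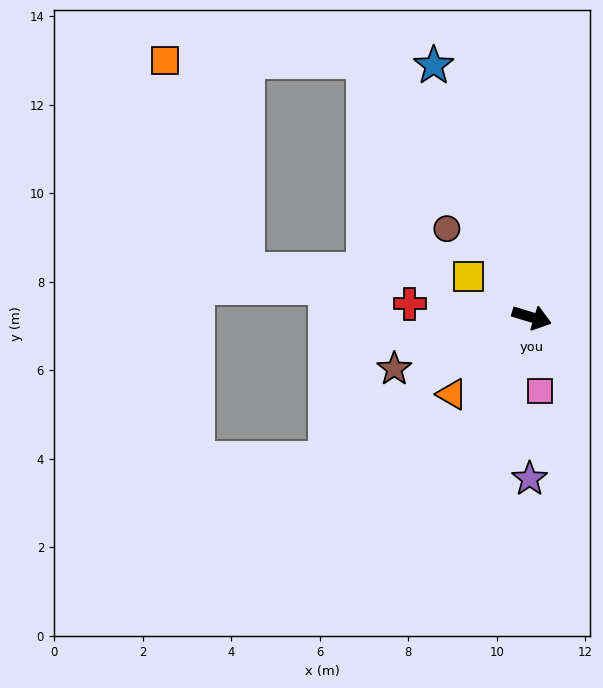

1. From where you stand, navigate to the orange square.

blocked — turn left 140°, forward 6.9 m, then turn left 57°, forward 4.5 m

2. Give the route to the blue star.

turn left 128°, forward 6.1 m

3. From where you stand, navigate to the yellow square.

turn left 164°, forward 1.7 m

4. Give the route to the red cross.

turn right 169°, forward 2.8 m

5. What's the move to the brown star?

turn right 142°, forward 3.3 m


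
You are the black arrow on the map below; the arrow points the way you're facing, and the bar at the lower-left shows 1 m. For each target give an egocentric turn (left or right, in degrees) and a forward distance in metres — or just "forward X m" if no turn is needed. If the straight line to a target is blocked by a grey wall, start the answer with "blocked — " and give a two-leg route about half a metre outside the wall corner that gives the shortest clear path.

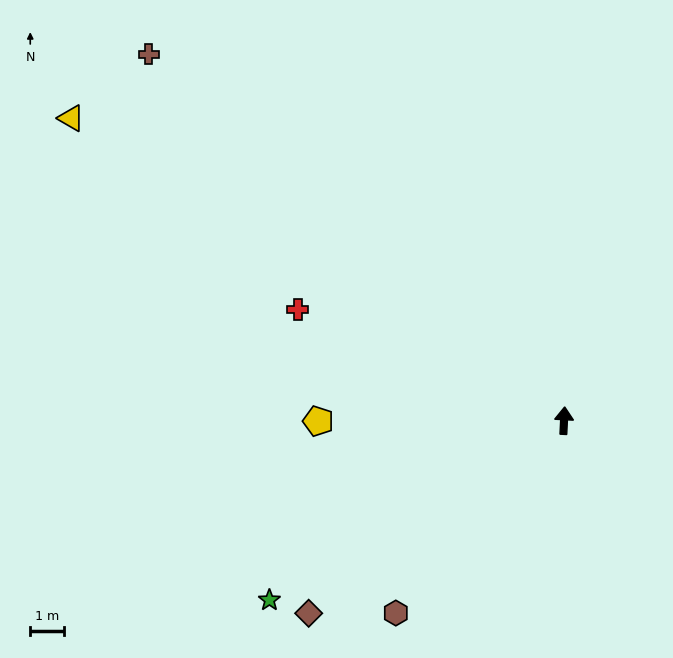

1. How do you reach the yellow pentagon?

turn left 93°, forward 7.3 m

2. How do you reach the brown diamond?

turn left 130°, forward 9.5 m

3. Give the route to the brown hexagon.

turn left 142°, forward 7.6 m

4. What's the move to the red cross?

turn left 70°, forward 8.6 m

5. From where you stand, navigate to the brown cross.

turn left 51°, forward 16.4 m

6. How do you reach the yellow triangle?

turn left 61°, forward 17.2 m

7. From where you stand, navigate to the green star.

turn left 124°, forward 10.2 m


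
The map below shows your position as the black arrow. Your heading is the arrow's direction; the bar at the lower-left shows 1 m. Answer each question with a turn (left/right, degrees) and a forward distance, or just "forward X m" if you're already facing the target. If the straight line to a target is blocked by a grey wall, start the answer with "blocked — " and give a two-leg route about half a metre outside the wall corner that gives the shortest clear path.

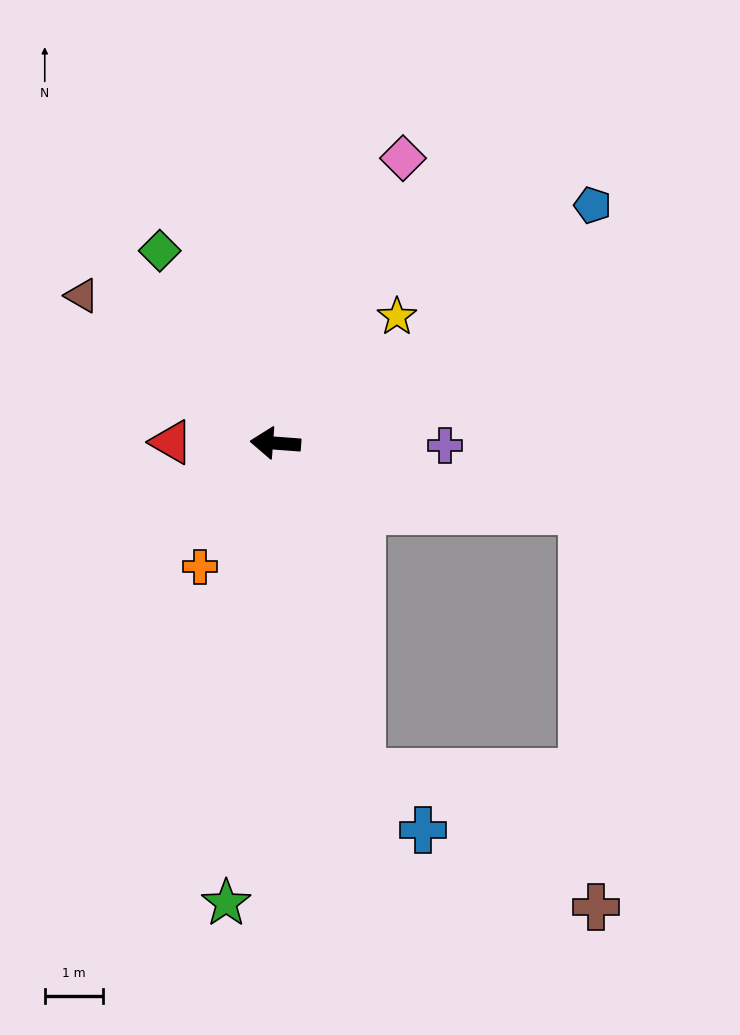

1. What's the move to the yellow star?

turn right 130°, forward 3.0 m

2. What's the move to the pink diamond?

turn right 110°, forward 5.4 m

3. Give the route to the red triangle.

turn left 4°, forward 1.8 m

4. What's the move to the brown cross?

blocked — turn left 172°, forward 5.4 m, then turn right 76°, forward 6.8 m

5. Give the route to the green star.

turn left 88°, forward 7.9 m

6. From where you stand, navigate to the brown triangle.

turn right 33°, forward 4.2 m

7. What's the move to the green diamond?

turn right 55°, forward 3.8 m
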